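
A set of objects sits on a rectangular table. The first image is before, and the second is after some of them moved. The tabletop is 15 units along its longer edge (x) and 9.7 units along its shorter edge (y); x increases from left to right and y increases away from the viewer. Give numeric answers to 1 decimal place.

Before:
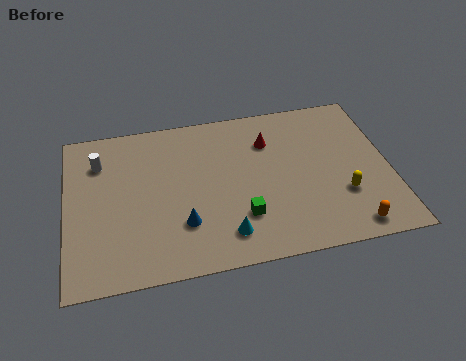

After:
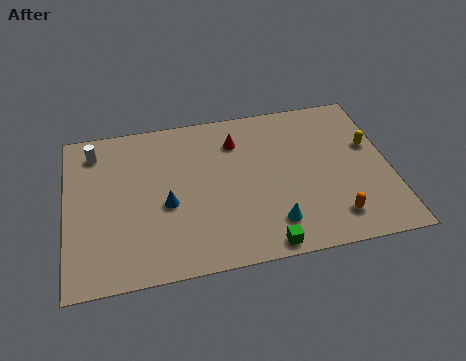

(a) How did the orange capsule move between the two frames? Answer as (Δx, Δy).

(-0.7, 0.7)

The orange capsule started near (12.9, 1.1) and ended near (12.2, 1.8).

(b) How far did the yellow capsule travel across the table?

3.2

The yellow capsule was near (12.7, 3.1) before and (14.2, 5.9) after, so it travelled √(1.5² + 2.8²) ≈ 3.2 units.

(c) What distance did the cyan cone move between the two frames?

2.2

The cyan cone was near (7.2, 1.8) before and (9.4, 2.0) after, so it travelled √(2.2² + 0.2²) ≈ 2.2 units.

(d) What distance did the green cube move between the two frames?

2.1

From (8.0, 2.7) to (8.9, 0.8), the green cube covered √(0.9² + 1.9²) ≈ 2.1 units.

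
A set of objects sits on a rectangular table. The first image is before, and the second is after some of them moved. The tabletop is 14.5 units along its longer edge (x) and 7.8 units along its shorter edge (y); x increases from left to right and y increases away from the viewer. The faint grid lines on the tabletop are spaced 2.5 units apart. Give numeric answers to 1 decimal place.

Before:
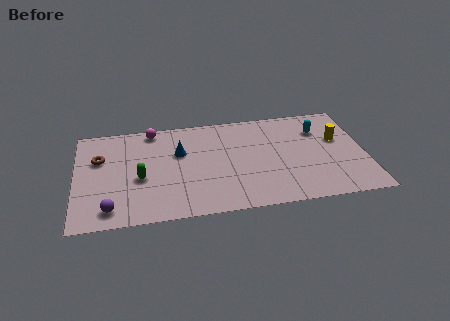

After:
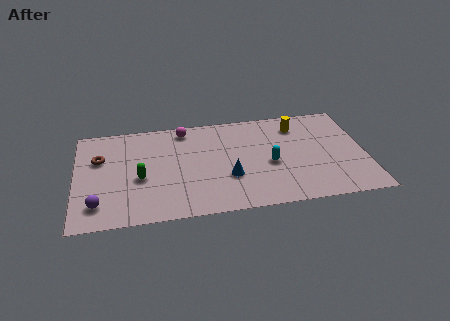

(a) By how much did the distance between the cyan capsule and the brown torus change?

-2.4

They were about 11.1 units apart before and 8.7 after — 2.4 units closer together.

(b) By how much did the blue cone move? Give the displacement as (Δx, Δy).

(2.4, -2.3)

From the two frames, the blue cone sits at roughly (5.2, 5.0) before and (7.6, 2.7) after.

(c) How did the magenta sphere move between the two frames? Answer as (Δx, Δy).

(1.6, -0.2)

From the two frames, the magenta sphere sits at roughly (3.9, 7.0) before and (5.5, 6.8) after.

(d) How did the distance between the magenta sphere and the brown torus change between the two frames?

+1.3

They were about 3.3 units apart before and 4.6 after — 1.3 units further apart.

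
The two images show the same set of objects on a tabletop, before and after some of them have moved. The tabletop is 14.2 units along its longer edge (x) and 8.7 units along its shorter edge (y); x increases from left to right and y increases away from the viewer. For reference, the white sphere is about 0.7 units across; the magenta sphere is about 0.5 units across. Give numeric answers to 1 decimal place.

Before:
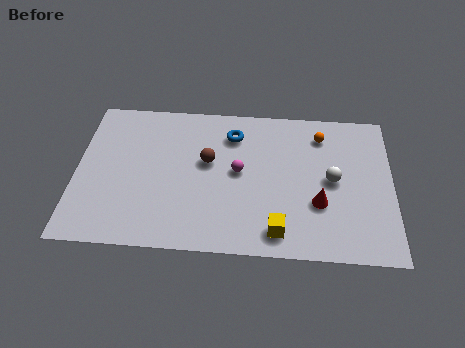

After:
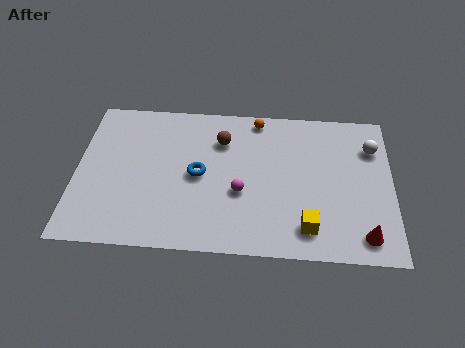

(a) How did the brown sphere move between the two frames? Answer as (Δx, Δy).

(0.6, 1.3)

The brown sphere started near (5.9, 5.1) and ended near (6.5, 6.4).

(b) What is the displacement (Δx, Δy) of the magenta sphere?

(0.1, -1.2)

The magenta sphere was at about (7.3, 4.6) and moved to about (7.4, 3.4).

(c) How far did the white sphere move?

2.7

The white sphere was near (11.5, 4.4) before and (13.3, 6.4) after, so it travelled √(1.8² + 2.0²) ≈ 2.7 units.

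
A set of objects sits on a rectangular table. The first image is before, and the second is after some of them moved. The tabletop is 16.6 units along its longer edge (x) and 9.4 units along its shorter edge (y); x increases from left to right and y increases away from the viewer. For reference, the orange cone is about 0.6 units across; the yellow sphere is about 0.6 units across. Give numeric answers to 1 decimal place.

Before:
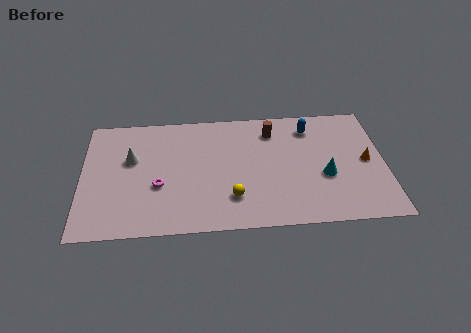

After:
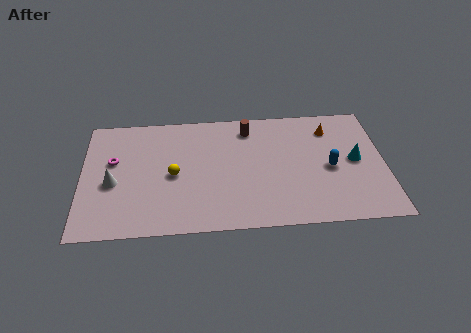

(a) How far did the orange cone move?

3.3

The orange cone moved from about (15.6, 4.7) to (13.7, 7.4), a distance of √(1.9² + 2.7²) ≈ 3.3.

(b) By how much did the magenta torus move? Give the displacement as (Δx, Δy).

(-2.5, 2.1)

From the two frames, the magenta torus sits at roughly (4.2, 3.6) before and (1.7, 5.7) after.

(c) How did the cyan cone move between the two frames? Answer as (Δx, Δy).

(1.7, 1.1)

The cyan cone started near (13.3, 3.7) and ended near (15.0, 4.8).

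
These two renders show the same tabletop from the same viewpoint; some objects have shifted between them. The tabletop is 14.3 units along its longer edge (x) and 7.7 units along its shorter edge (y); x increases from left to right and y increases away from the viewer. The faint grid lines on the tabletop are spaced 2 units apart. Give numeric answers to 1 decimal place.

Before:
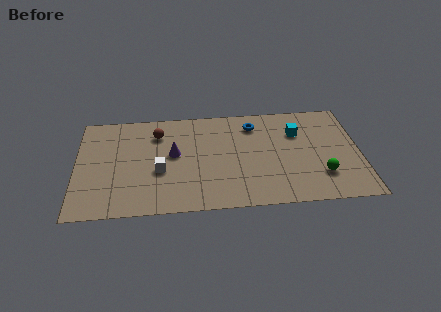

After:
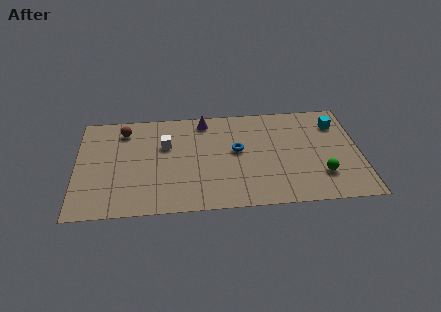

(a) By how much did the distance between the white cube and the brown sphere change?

-0.3

Before: roughly 2.8 units apart; after: 2.5. That's 0.3 units closer together.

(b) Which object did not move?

the green sphere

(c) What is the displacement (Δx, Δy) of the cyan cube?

(2.0, 0.5)

The cyan cube started near (11.2, 5.4) and ended near (13.2, 5.9).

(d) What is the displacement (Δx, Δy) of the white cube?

(0.3, 1.9)

The white cube was at about (4.2, 3.1) and moved to about (4.5, 5.0).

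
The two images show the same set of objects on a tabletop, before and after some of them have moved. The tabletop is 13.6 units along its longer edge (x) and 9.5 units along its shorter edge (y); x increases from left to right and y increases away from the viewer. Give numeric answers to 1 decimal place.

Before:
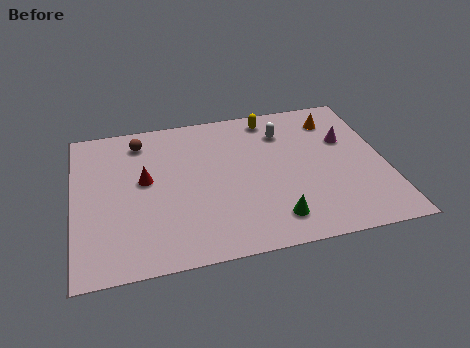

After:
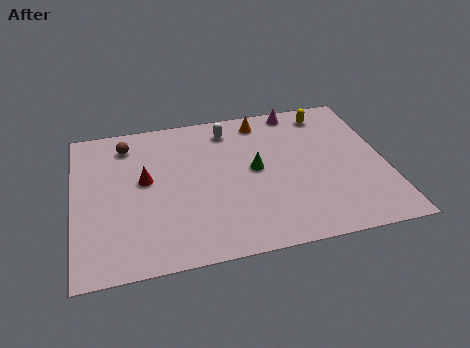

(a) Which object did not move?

the red cone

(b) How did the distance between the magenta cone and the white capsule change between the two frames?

+0.3

They were about 2.9 units apart before and 3.2 after — 0.3 units further apart.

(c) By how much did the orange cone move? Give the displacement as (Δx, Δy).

(-3.2, 0.6)

The orange cone started near (11.6, 7.6) and ended near (8.4, 8.2).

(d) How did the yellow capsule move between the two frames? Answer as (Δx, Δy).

(2.5, -0.2)

From the two frames, the yellow capsule sits at roughly (8.8, 8.3) before and (11.3, 8.1) after.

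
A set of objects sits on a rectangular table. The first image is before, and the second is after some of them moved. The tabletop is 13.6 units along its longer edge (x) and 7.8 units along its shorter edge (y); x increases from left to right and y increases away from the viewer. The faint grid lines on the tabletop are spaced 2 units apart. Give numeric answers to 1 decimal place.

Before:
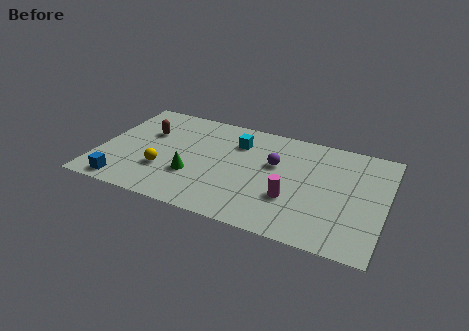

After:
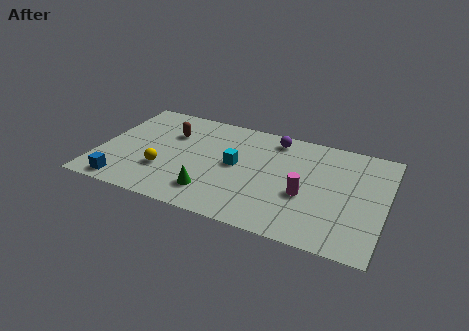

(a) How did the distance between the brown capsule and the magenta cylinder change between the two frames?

-0.5

Before: roughly 7.6 units apart; after: 7.1. That's 0.5 units closer together.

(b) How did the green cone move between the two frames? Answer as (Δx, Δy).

(1.0, -0.9)

The green cone was at about (4.6, 2.6) and moved to about (5.6, 1.7).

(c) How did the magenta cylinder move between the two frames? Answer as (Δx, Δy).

(0.6, 0.5)

The magenta cylinder started near (9.3, 2.6) and ended near (9.9, 3.1).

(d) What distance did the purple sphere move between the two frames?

1.9

From (8.3, 4.8) to (8.1, 6.7), the purple sphere covered √(0.2² + 1.9²) ≈ 1.9 units.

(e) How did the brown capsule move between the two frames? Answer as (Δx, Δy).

(1.1, 0.3)

From the two frames, the brown capsule sits at roughly (2.1, 5.1) before and (3.2, 5.4) after.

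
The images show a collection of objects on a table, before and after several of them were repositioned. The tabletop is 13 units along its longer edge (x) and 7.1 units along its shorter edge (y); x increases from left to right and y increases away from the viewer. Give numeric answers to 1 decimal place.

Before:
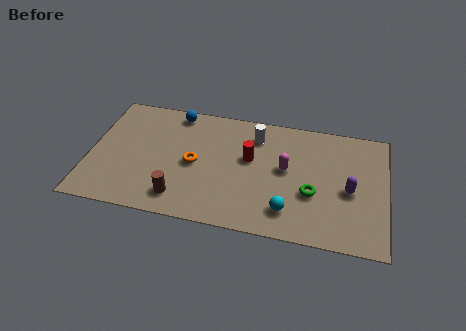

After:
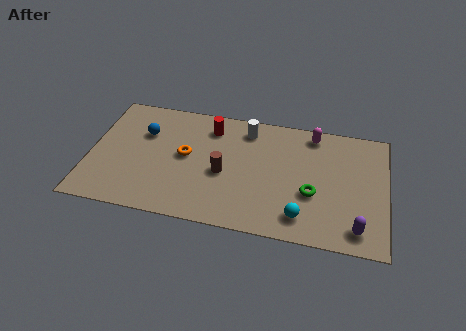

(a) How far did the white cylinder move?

0.5

The white cylinder moved from about (7.2, 5.6) to (6.8, 5.9), a distance of √(0.4² + 0.3²) ≈ 0.5.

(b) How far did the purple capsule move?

2.1

The purple capsule moved from about (11.4, 3.2) to (11.8, 1.1), a distance of √(0.4² + 2.1²) ≈ 2.1.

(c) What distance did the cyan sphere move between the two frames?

0.6

The cyan sphere was near (8.8, 1.5) before and (9.4, 1.3) after, so it travelled √(0.6² + 0.2²) ≈ 0.6 units.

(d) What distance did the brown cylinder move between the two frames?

2.5

The brown cylinder was near (4.1, 1.3) before and (5.9, 3.1) after, so it travelled √(1.8² + 1.8²) ≈ 2.5 units.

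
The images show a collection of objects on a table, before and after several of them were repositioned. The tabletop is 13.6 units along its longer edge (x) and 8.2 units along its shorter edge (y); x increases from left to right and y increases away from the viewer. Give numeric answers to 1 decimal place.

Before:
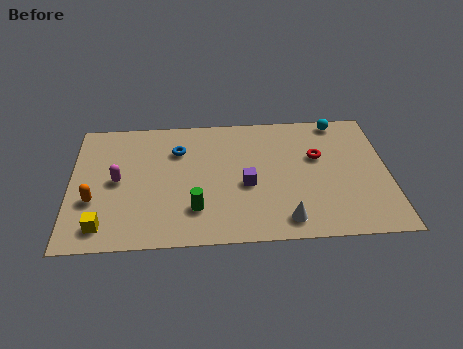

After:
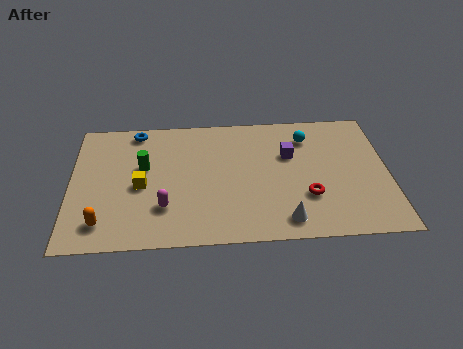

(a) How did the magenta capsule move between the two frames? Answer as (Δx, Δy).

(2.0, -1.8)

The magenta capsule started near (2.0, 4.1) and ended near (4.0, 2.3).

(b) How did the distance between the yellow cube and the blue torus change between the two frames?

-2.0

Before: roughly 5.6 units apart; after: 3.6. That's 2.0 units closer together.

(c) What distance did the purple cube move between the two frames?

2.6

The purple cube was near (7.5, 3.5) before and (9.4, 5.3) after, so it travelled √(1.9² + 1.8²) ≈ 2.6 units.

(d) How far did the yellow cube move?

2.9

From (1.4, 1.3) to (3.0, 3.7), the yellow cube covered √(1.6² + 2.4²) ≈ 2.9 units.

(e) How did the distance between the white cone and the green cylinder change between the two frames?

+3.1

Before: roughly 3.9 units apart; after: 7.0. That's 3.1 units further apart.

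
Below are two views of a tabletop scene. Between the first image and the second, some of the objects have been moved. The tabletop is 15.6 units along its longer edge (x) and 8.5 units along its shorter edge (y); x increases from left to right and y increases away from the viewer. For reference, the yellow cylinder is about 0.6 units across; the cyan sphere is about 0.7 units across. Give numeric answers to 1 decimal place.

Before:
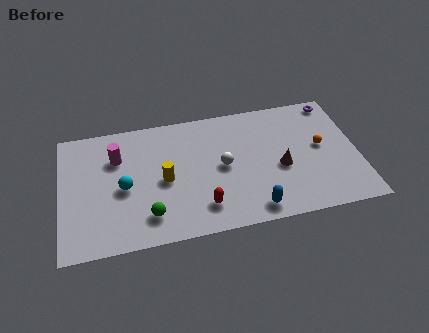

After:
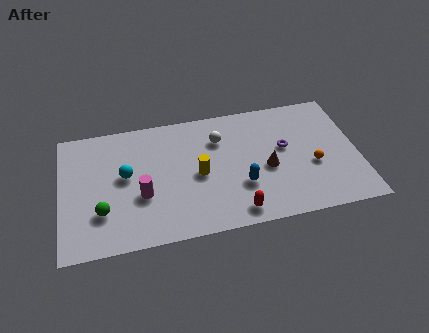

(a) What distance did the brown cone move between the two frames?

0.7

The brown cone was near (11.5, 3.6) before and (10.8, 3.7) after, so it travelled √(0.7² + 0.1²) ≈ 0.7 units.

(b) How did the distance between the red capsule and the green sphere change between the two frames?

+4.2

Before: roughly 2.8 units apart; after: 7.0. That's 4.2 units further apart.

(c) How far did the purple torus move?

3.9

The purple torus was near (14.6, 7.6) before and (11.8, 4.9) after, so it travelled √(2.8² + 2.7²) ≈ 3.9 units.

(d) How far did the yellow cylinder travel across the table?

1.8

The yellow cylinder moved from about (5.4, 4.0) to (7.2, 4.0), a distance of √(1.8² + 0.0²) ≈ 1.8.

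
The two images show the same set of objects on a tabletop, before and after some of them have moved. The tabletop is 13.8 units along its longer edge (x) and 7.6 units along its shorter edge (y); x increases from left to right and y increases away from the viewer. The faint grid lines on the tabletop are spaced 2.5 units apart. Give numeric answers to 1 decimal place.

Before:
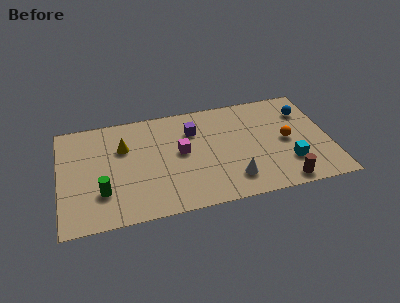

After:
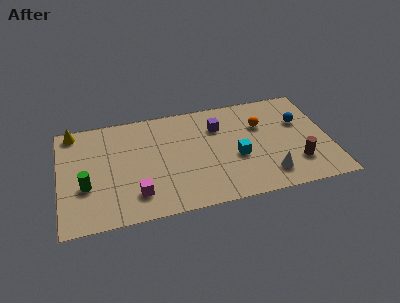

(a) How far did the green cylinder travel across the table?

1.0

From (2.1, 2.2) to (1.3, 2.8), the green cylinder covered √(0.8² + 0.6²) ≈ 1.0 units.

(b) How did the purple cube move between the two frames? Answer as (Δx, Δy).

(1.3, 0.0)

From the two frames, the purple cube sits at roughly (6.9, 5.5) before and (8.2, 5.5) after.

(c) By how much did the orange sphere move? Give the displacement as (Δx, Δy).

(-1.2, 1.4)

The orange sphere was at about (11.6, 3.7) and moved to about (10.4, 5.1).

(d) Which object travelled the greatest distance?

the magenta cube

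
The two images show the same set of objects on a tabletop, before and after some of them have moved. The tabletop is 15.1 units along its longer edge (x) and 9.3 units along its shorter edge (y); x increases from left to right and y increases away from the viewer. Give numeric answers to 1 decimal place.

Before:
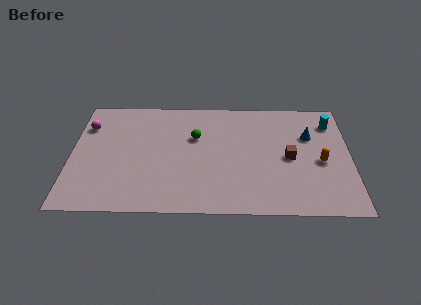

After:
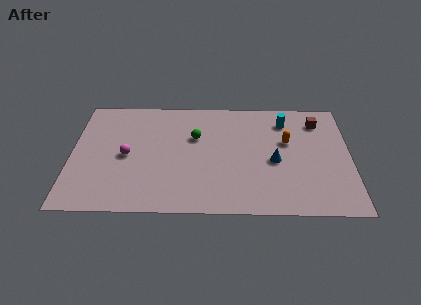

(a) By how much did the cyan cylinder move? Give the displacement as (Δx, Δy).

(-2.5, 0.1)

From the two frames, the cyan cylinder sits at roughly (14.1, 7.3) before and (11.6, 7.4) after.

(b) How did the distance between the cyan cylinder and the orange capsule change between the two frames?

-1.6

The distance was about 3.3 in the first image and 1.7 in the second, so they moved 1.6 units closer together.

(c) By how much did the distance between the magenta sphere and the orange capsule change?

-4.2

The distance was about 13.0 in the first image and 8.8 in the second, so they moved 4.2 units closer together.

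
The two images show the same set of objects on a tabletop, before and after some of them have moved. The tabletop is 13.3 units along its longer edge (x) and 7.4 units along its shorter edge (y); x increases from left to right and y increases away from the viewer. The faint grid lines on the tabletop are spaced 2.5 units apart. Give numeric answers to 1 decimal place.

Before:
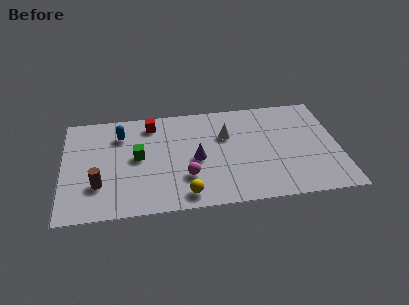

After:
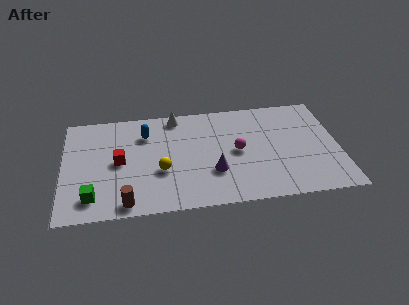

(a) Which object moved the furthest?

the green cube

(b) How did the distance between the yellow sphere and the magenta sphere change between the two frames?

+2.6

The distance was about 1.2 in the first image and 3.8 in the second, so they moved 2.6 units further apart.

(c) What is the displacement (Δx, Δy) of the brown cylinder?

(1.3, -1.4)

From the two frames, the brown cylinder sits at roughly (1.7, 2.2) before and (3.0, 0.8) after.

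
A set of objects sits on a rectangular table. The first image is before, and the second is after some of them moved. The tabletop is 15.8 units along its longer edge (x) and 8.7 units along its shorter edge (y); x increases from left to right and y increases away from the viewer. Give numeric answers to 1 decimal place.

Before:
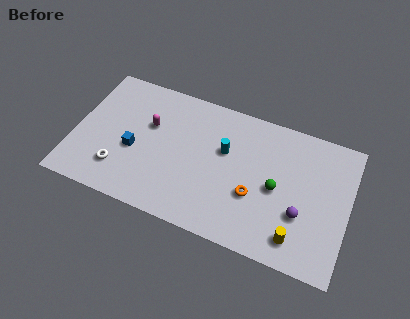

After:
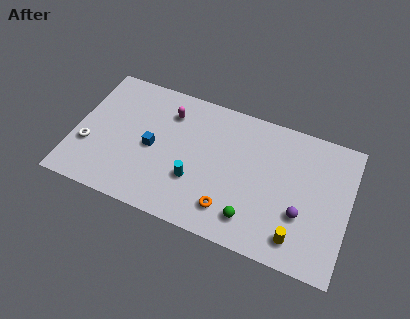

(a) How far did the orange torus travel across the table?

1.9

From (10.5, 3.2) to (9.2, 1.8), the orange torus covered √(1.3² + 1.4²) ≈ 1.9 units.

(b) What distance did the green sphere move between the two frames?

2.7

The green sphere moved from about (11.7, 4.1) to (10.5, 1.7), a distance of √(1.2² + 2.4²) ≈ 2.7.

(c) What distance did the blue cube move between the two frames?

1.1

The blue cube moved from about (3.5, 3.6) to (4.5, 4.1), a distance of √(1.0² + 0.5²) ≈ 1.1.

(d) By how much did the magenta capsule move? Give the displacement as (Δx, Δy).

(1.0, 1.2)

The magenta capsule started near (4.2, 5.5) and ended near (5.2, 6.7).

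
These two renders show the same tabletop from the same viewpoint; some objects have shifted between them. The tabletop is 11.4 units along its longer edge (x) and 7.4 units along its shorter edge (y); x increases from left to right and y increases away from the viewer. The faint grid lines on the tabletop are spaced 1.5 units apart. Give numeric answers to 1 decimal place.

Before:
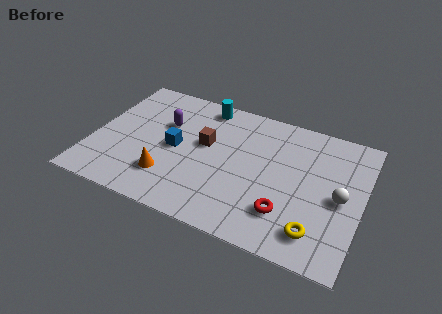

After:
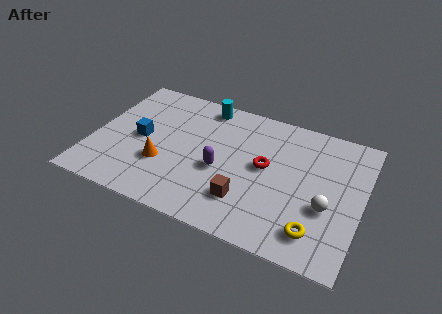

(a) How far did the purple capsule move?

3.1

From (2.9, 4.8) to (5.5, 3.1), the purple capsule covered √(2.6² + 1.7²) ≈ 3.1 units.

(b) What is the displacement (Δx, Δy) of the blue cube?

(-1.5, 0.0)

The blue cube started near (3.5, 3.6) and ended near (2.0, 3.6).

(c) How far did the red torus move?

2.4

The red torus was near (8.4, 1.9) before and (7.3, 4.0) after, so it travelled √(1.1² + 2.1²) ≈ 2.4 units.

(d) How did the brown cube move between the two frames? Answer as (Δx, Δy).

(2.0, -2.4)

The brown cube was at about (4.7, 4.3) and moved to about (6.7, 1.9).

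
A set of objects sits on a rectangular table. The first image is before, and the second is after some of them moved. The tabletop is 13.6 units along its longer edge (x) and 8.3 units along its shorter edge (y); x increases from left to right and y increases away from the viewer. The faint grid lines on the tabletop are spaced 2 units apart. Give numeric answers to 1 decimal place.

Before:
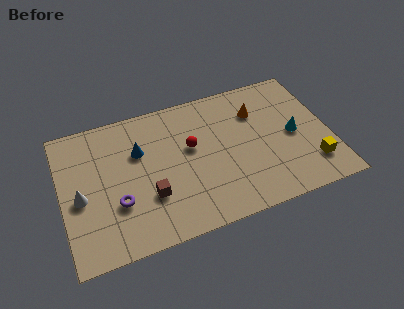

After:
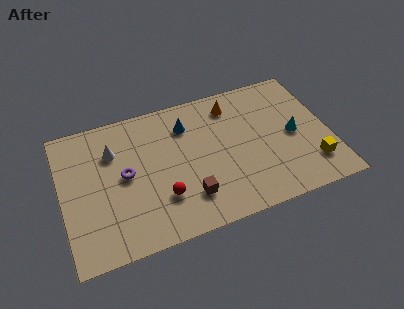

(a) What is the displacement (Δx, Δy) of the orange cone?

(-1.2, 0.8)

The orange cone was at about (10.1, 6.0) and moved to about (8.9, 6.8).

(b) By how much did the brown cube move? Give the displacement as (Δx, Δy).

(1.9, -0.7)

The brown cube started near (4.3, 2.7) and ended near (6.2, 2.0).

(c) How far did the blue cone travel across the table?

2.6

The blue cone moved from about (4.0, 5.5) to (6.5, 6.3), a distance of √(2.5² + 0.8²) ≈ 2.6.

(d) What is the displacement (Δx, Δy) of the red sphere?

(-1.7, -2.5)

From the two frames, the red sphere sits at roughly (6.6, 4.9) before and (4.9, 2.4) after.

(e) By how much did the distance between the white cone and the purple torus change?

-0.3

They were about 2.0 units apart before and 1.7 after — 0.3 units closer together.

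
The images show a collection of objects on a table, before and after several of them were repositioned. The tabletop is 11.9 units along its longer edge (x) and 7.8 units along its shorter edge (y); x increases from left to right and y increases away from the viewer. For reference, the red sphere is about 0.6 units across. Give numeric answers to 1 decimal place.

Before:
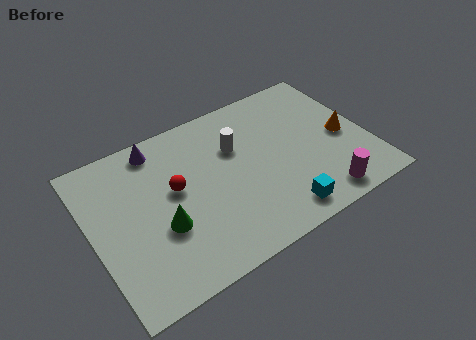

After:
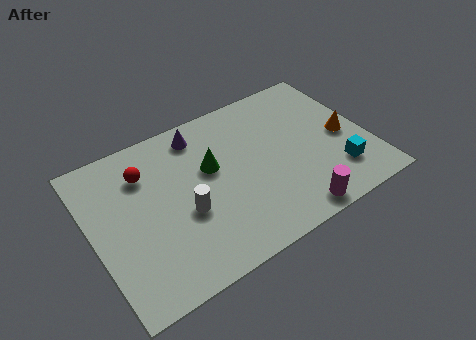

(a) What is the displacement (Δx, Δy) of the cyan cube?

(2.7, 0.8)

The cyan cube was at about (7.6, 1.1) and moved to about (10.3, 1.9).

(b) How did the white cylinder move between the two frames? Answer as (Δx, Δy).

(-2.6, -2.1)

The white cylinder started near (6.4, 5.2) and ended near (3.8, 3.1).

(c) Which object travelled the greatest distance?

the white cylinder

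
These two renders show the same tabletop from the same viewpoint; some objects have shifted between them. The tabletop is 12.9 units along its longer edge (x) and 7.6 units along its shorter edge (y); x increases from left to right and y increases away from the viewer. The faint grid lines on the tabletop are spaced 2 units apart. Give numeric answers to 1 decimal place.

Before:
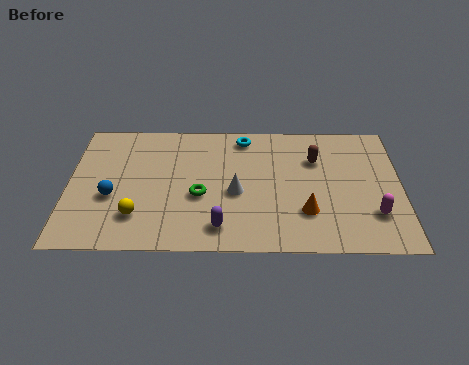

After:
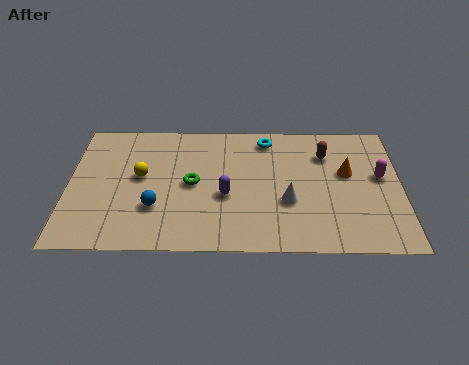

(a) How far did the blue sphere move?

1.8

The blue sphere was near (1.7, 3.0) before and (3.4, 2.4) after, so it travelled √(1.7² + 0.6²) ≈ 1.8 units.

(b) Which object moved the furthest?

the orange cone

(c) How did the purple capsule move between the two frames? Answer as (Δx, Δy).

(0.2, 1.8)

From the two frames, the purple capsule sits at roughly (5.9, 1.3) before and (6.1, 3.1) after.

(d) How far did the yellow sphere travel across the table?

2.3

The yellow sphere was near (2.7, 1.9) before and (2.8, 4.2) after, so it travelled √(0.1² + 2.3²) ≈ 2.3 units.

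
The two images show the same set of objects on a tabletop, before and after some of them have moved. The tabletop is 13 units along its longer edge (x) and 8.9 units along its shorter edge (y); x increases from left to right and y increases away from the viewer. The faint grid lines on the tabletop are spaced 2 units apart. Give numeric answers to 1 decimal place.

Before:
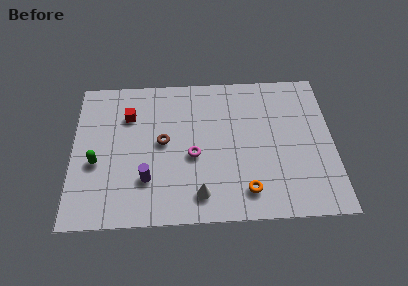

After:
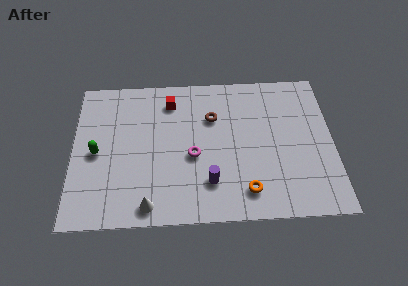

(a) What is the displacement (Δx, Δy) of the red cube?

(2.1, 0.8)

The red cube was at about (2.8, 6.4) and moved to about (4.9, 7.2).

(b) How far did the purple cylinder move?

3.1

From (3.7, 2.5) to (6.8, 2.2), the purple cylinder covered √(3.1² + 0.3²) ≈ 3.1 units.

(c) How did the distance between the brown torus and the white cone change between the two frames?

+2.3

Before: roughly 3.7 units apart; after: 6.0. That's 2.3 units further apart.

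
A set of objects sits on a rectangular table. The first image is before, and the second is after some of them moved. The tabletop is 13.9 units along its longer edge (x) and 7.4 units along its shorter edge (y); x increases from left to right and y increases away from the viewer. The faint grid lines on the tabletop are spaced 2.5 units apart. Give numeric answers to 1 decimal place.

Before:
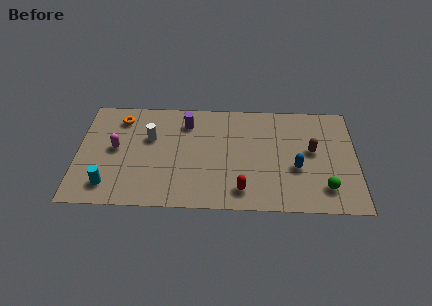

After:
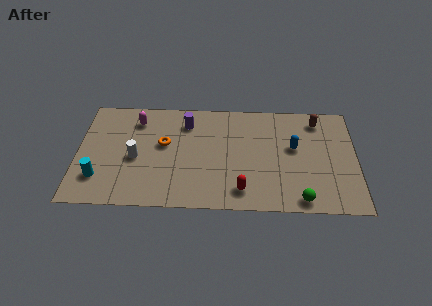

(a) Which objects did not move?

the purple cylinder and the red capsule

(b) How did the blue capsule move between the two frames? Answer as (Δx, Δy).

(-0.1, 1.4)

The blue capsule was at about (10.9, 2.9) and moved to about (10.8, 4.3).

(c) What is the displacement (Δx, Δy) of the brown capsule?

(0.3, 2.1)

The brown capsule started near (11.7, 4.1) and ended near (12.0, 6.2).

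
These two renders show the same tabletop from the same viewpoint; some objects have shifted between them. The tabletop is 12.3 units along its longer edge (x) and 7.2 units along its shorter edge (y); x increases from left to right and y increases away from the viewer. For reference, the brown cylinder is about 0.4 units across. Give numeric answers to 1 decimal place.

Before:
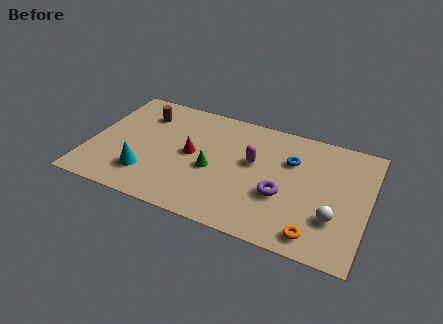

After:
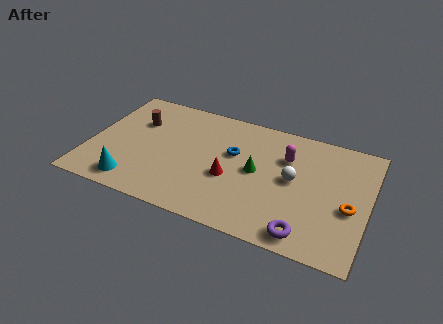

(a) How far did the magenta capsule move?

1.6

The magenta capsule was near (7.2, 4.2) before and (8.6, 5.0) after, so it travelled √(1.4² + 0.8²) ≈ 1.6 units.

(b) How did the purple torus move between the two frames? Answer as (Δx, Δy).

(1.2, -1.8)

The purple torus started near (8.6, 2.7) and ended near (9.8, 0.9).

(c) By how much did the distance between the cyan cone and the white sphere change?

-0.9

The distance was about 8.2 in the first image and 7.3 in the second, so they moved 0.9 units closer together.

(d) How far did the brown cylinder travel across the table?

0.6

From (2.1, 5.5) to (1.9, 4.9), the brown cylinder covered √(0.2² + 0.6²) ≈ 0.6 units.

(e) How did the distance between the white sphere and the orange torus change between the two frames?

+1.2

They were about 1.4 units apart before and 2.6 after — 1.2 units further apart.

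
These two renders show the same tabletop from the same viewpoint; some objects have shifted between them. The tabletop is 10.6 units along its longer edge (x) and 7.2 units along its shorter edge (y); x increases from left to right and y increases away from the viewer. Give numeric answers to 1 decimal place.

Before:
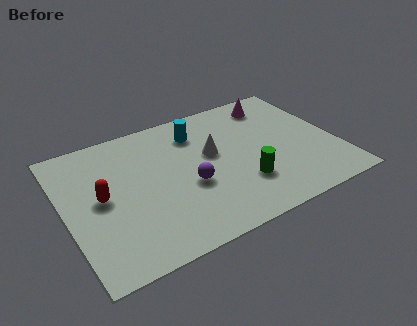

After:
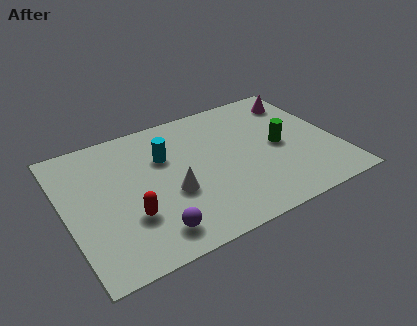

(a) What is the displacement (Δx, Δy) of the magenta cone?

(1.0, -0.2)

From the two frames, the magenta cone sits at roughly (8.6, 6.0) before and (9.6, 5.8) after.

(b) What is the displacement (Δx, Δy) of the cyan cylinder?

(-1.4, -0.8)

From the two frames, the cyan cylinder sits at roughly (5.4, 5.6) before and (4.0, 4.8) after.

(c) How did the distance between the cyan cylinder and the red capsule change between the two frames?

-1.4

They were about 4.4 units apart before and 3.0 after — 1.4 units closer together.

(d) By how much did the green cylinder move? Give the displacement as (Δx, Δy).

(1.7, 1.4)

The green cylinder started near (6.7, 2.1) and ended near (8.4, 3.5).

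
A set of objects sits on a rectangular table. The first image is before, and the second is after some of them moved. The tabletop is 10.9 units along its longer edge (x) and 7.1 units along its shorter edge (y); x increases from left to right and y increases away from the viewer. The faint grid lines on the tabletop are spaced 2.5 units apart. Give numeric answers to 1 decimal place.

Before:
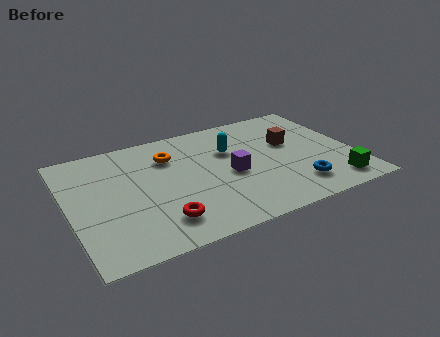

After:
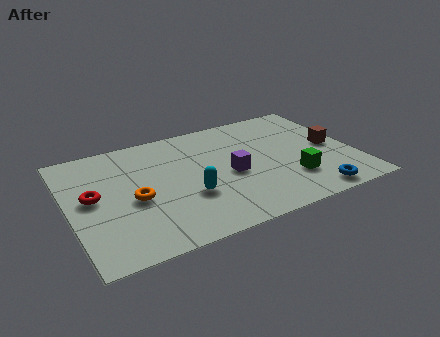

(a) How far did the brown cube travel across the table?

1.7

The brown cube was near (8.6, 4.3) before and (10.1, 3.5) after, so it travelled √(1.5² + 0.8²) ≈ 1.7 units.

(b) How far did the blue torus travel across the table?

0.9

From (8.4, 1.5) to (8.9, 0.8), the blue torus covered √(0.5² + 0.7²) ≈ 0.9 units.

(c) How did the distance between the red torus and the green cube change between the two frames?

+1.0

They were about 6.6 units apart before and 7.6 after — 1.0 units further apart.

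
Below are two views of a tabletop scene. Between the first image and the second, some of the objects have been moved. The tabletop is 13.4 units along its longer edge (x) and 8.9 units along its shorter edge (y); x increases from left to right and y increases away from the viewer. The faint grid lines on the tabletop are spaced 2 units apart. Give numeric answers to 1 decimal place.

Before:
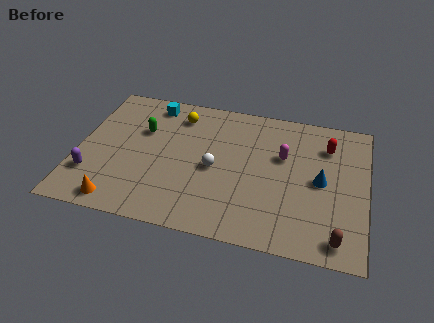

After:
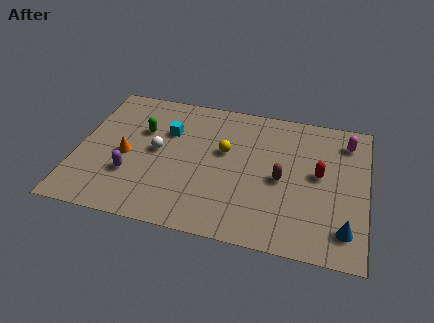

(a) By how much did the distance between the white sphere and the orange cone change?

-3.7

The distance was about 5.2 in the first image and 1.5 in the second, so they moved 3.7 units closer together.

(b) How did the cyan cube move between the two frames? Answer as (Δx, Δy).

(0.9, -1.7)

The cyan cube was at about (3.2, 7.7) and moved to about (4.1, 6.0).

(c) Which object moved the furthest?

the brown capsule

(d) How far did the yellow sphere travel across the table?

3.0

From (4.5, 7.2) to (6.8, 5.3), the yellow sphere covered √(2.3² + 1.9²) ≈ 3.0 units.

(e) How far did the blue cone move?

3.0

The blue cone was near (11.3, 4.4) before and (12.5, 1.7) after, so it travelled √(1.2² + 2.7²) ≈ 3.0 units.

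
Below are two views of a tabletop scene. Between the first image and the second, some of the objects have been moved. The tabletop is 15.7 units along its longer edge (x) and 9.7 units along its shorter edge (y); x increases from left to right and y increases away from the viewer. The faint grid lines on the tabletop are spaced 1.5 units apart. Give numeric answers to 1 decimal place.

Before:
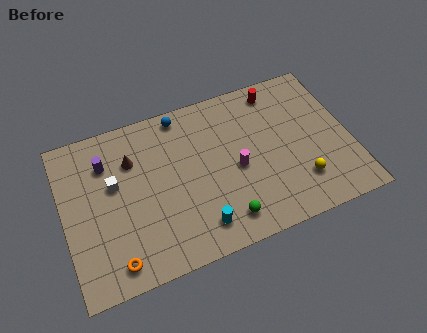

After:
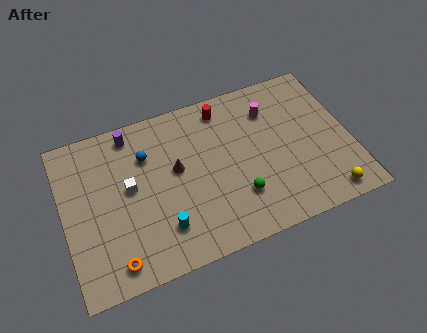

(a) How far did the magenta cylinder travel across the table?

3.6

The magenta cylinder moved from about (9.4, 4.4) to (11.6, 7.3), a distance of √(2.2² + 2.9²) ≈ 3.6.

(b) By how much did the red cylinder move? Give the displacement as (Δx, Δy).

(-3.0, -0.1)

The red cylinder was at about (12.1, 8.4) and moved to about (9.1, 8.3).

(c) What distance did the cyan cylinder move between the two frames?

2.0

The cyan cylinder was near (7.0, 1.7) before and (5.1, 2.3) after, so it travelled √(1.9² + 0.6²) ≈ 2.0 units.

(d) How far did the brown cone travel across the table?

2.7

From (3.9, 6.9) to (6.2, 5.5), the brown cone covered √(2.3² + 1.4²) ≈ 2.7 units.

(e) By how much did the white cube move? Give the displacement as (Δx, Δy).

(0.8, -0.5)

The white cube was at about (2.8, 5.8) and moved to about (3.6, 5.3).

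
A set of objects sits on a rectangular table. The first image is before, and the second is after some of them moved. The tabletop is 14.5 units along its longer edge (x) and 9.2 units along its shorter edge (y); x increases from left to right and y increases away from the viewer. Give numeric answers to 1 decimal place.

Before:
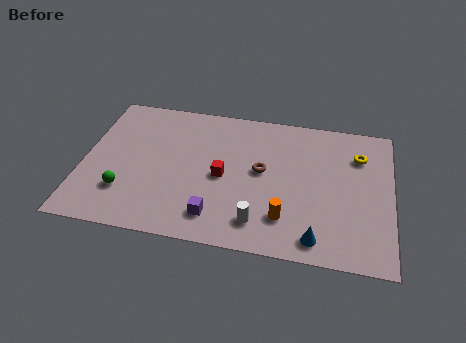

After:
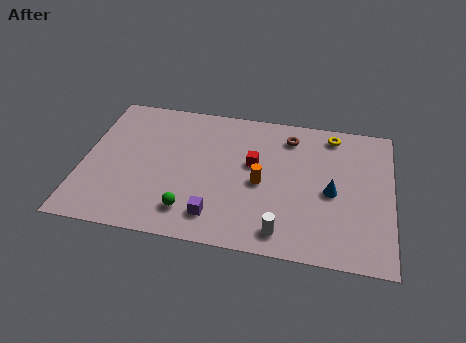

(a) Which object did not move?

the purple cube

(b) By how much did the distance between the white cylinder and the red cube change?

+1.2

The distance was about 3.2 in the first image and 4.4 in the second, so they moved 1.2 units further apart.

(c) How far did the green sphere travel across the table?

3.2

The green sphere moved from about (2.1, 2.5) to (5.2, 1.8), a distance of √(3.1² + 0.7²) ≈ 3.2.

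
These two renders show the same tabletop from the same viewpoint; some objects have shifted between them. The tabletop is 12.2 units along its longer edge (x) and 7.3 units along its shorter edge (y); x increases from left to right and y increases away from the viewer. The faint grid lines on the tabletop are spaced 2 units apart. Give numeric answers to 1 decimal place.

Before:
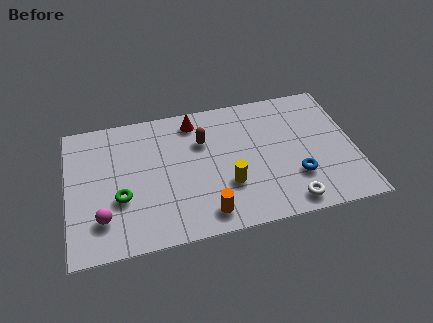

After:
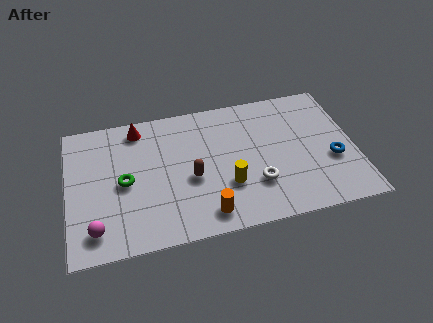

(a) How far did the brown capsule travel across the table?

2.0

The brown capsule moved from about (5.8, 5.0) to (5.2, 3.1), a distance of √(0.6² + 1.9²) ≈ 2.0.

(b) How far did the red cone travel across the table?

2.4

From (5.5, 6.2) to (3.1, 6.3), the red cone covered √(2.4² + 0.1²) ≈ 2.4 units.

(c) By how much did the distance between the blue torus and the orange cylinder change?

+1.7

Before: roughly 4.1 units apart; after: 5.8. That's 1.7 units further apart.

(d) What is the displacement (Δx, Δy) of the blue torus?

(1.6, 0.6)

From the two frames, the blue torus sits at roughly (9.6, 2.2) before and (11.2, 2.8) after.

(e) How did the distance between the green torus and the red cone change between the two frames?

-1.9

Before: roughly 4.8 units apart; after: 2.9. That's 1.9 units closer together.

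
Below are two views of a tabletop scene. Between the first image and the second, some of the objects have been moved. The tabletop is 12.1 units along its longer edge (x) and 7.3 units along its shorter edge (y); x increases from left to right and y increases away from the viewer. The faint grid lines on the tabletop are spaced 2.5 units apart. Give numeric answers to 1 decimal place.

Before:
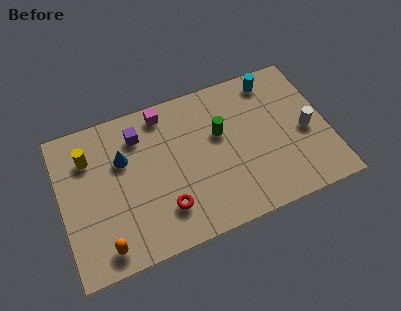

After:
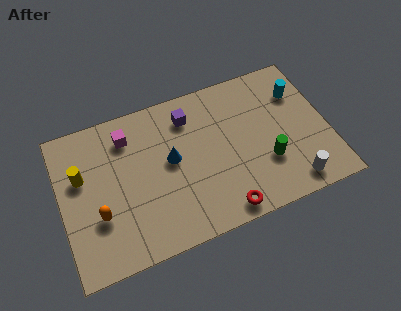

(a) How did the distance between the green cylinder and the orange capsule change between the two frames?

+1.0

Before: roughly 6.6 units apart; after: 7.6. That's 1.0 units further apart.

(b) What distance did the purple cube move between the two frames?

2.3

From (3.7, 5.7) to (6.0, 5.8), the purple cube covered √(2.3² + 0.1²) ≈ 2.3 units.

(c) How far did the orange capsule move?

1.5

The orange capsule moved from about (1.7, 1.0) to (1.6, 2.5), a distance of √(0.1² + 1.5²) ≈ 1.5.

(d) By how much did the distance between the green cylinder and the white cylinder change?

-2.3

The distance was about 4.0 in the first image and 1.7 in the second, so they moved 2.3 units closer together.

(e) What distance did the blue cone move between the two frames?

2.2

The blue cone was near (2.9, 4.8) before and (5.0, 4.0) after, so it travelled √(2.1² + 0.8²) ≈ 2.2 units.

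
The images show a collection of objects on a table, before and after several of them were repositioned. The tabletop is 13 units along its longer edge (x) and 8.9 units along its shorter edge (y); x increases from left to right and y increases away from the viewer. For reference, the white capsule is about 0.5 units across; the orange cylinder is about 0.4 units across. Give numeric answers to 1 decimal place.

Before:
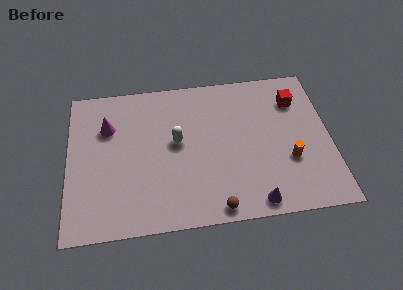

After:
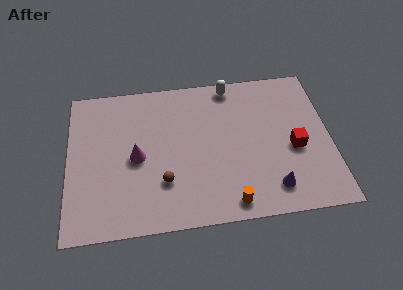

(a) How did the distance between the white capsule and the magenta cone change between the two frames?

+2.5

Before: roughly 3.6 units apart; after: 6.1. That's 2.5 units further apart.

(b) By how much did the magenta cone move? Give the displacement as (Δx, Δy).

(1.4, -2.0)

The magenta cone was at about (2.0, 6.2) and moved to about (3.4, 4.2).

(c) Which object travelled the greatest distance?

the white capsule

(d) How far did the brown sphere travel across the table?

3.1

The brown sphere was near (7.2, 0.8) before and (4.7, 2.6) after, so it travelled √(2.5² + 1.8²) ≈ 3.1 units.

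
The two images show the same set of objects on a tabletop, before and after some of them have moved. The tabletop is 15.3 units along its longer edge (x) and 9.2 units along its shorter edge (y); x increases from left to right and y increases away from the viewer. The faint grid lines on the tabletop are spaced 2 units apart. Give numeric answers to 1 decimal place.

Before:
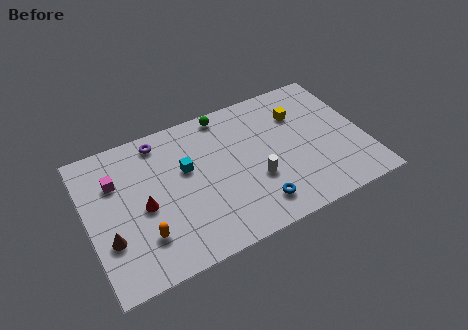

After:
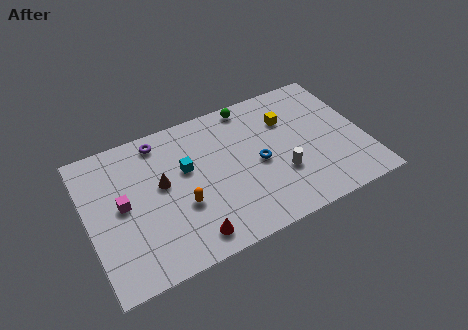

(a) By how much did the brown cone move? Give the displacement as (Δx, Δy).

(3.1, 2.2)

The brown cone started near (1.0, 3.0) and ended near (4.1, 5.2).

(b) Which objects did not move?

the purple torus and the cyan cube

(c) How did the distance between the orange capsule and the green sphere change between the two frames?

-1.3

Before: roughly 7.9 units apart; after: 6.6. That's 1.3 units closer together.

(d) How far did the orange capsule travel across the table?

2.4

From (2.8, 2.4) to (5.0, 3.4), the orange capsule covered √(2.2² + 1.0²) ≈ 2.4 units.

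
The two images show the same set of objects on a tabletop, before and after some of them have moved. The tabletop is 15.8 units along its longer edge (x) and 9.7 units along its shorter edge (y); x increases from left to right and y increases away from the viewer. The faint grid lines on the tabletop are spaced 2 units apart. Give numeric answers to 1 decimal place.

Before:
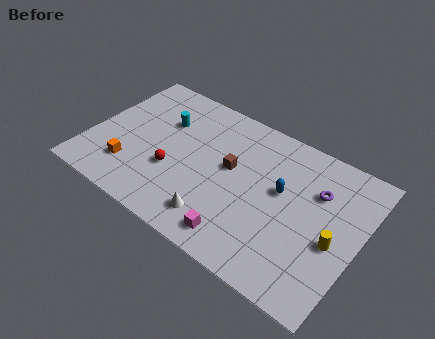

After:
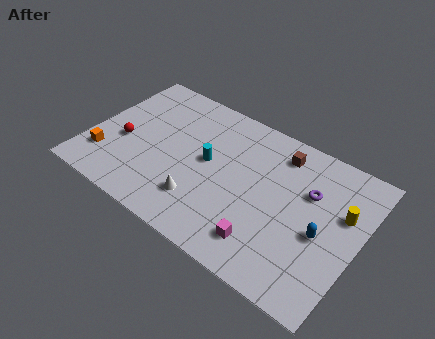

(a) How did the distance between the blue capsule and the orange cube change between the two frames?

+3.6

They were about 9.1 units apart before and 12.7 after — 3.6 units further apart.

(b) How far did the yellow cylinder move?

2.0

The yellow cylinder was near (14.5, 4.1) before and (14.7, 6.1) after, so it travelled √(0.2² + 2.0²) ≈ 2.0 units.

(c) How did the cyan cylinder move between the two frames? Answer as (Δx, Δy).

(3.0, -1.4)

The cyan cylinder was at about (3.9, 6.6) and moved to about (6.9, 5.2).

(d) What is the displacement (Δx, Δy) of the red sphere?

(-3.1, 0.5)

The red sphere started near (5.1, 3.5) and ended near (2.0, 4.0).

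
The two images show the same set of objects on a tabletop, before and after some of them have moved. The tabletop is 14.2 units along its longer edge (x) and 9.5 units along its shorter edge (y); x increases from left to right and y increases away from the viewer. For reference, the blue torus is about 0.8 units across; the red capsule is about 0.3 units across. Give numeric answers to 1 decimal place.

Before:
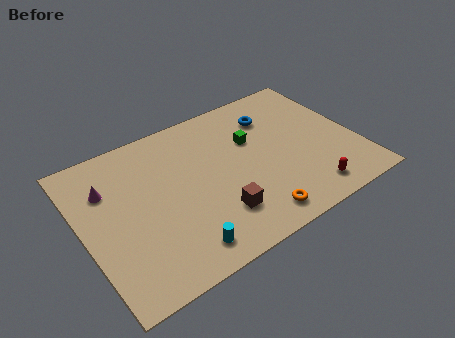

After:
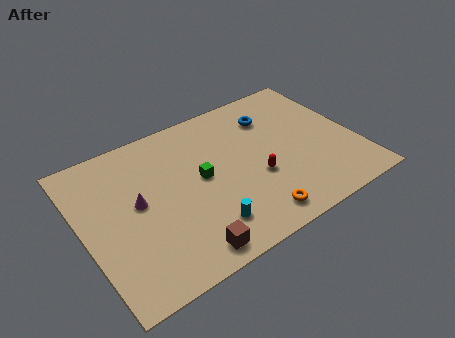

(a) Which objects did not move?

the orange torus and the blue torus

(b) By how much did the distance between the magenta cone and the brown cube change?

-2.2

They were about 6.6 units apart before and 4.4 after — 2.2 units closer together.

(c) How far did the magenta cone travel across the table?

2.1

The magenta cone was near (1.5, 6.7) before and (2.8, 5.1) after, so it travelled √(1.3² + 1.6²) ≈ 2.1 units.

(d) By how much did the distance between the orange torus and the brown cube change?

+1.6

The distance was about 2.0 in the first image and 3.6 in the second, so they moved 1.6 units further apart.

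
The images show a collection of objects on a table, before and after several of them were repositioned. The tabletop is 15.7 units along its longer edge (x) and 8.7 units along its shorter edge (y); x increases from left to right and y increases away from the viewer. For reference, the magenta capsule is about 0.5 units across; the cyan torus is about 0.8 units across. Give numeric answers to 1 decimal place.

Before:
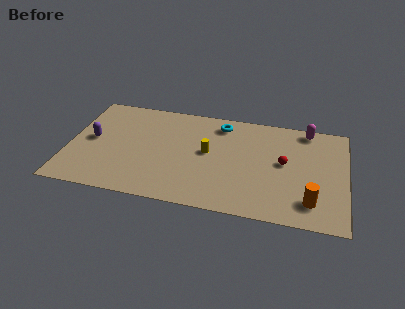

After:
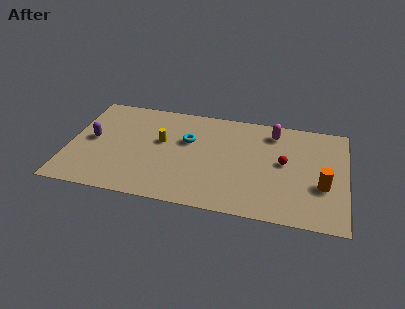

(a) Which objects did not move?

the red sphere and the purple capsule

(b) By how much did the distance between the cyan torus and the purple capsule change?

-2.2

They were about 7.7 units apart before and 5.5 after — 2.2 units closer together.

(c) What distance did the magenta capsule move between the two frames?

2.0

From (13.4, 7.8) to (11.5, 7.2), the magenta capsule covered √(1.9² + 0.6²) ≈ 2.0 units.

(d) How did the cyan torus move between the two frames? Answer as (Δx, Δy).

(-1.8, -1.8)

From the two frames, the cyan torus sits at roughly (8.5, 7.3) before and (6.7, 5.5) after.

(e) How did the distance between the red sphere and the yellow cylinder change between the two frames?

+2.7

Before: roughly 4.3 units apart; after: 7.0. That's 2.7 units further apart.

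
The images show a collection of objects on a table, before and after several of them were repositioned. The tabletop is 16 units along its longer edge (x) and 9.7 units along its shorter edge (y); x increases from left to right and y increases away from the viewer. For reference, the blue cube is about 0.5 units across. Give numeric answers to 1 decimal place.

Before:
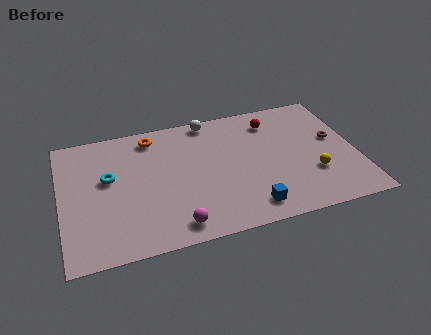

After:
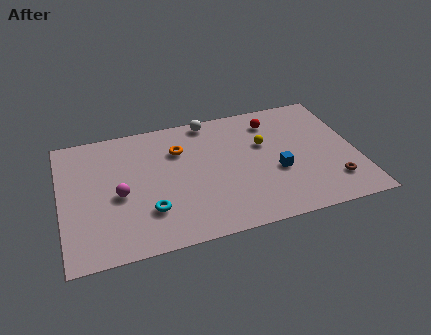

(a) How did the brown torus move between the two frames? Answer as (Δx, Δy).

(-0.4, -3.3)

From the two frames, the brown torus sits at roughly (14.9, 5.5) before and (14.5, 2.2) after.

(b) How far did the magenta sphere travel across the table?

4.1

The magenta sphere was near (5.9, 1.3) before and (3.1, 4.3) after, so it travelled √(2.8² + 3.0²) ≈ 4.1 units.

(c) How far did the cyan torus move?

3.6

From (2.6, 5.7) to (4.6, 2.7), the cyan torus covered √(2.0² + 3.0²) ≈ 3.6 units.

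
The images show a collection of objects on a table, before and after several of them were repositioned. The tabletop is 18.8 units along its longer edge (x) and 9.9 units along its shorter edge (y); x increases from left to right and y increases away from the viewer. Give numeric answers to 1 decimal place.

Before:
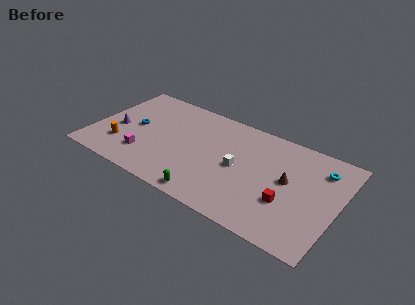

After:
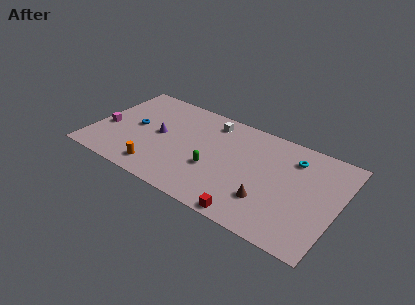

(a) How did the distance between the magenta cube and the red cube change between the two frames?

+1.3

The distance was about 10.9 in the first image and 12.2 in the second, so they moved 1.3 units further apart.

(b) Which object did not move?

the blue torus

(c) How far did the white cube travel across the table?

4.4

The white cube moved from about (11.3, 4.8) to (8.6, 8.3), a distance of √(2.7² + 3.5²) ≈ 4.4.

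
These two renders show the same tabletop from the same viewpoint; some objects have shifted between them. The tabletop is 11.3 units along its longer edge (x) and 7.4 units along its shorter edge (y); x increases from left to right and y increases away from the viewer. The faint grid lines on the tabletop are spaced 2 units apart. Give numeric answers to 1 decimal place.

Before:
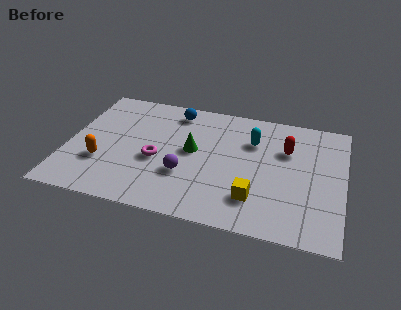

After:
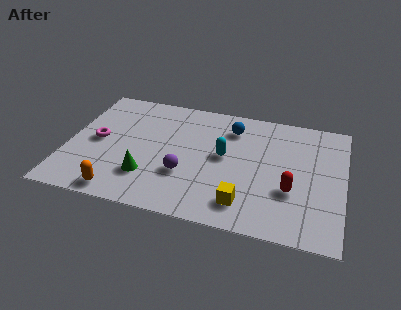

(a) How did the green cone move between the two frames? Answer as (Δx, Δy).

(-1.7, -2.0)

From the two frames, the green cone sits at roughly (5.1, 4.0) before and (3.4, 2.0) after.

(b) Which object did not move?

the purple sphere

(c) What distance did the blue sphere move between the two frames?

2.5

The blue sphere moved from about (4.2, 6.3) to (6.6, 5.8), a distance of √(2.4² + 0.5²) ≈ 2.5.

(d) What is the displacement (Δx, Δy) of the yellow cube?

(-0.4, -0.4)

From the two frames, the yellow cube sits at roughly (7.8, 1.8) before and (7.4, 1.4) after.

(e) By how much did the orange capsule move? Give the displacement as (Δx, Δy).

(0.9, -1.6)

The orange capsule was at about (1.5, 2.4) and moved to about (2.4, 0.8).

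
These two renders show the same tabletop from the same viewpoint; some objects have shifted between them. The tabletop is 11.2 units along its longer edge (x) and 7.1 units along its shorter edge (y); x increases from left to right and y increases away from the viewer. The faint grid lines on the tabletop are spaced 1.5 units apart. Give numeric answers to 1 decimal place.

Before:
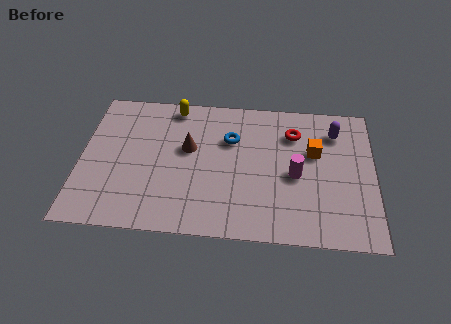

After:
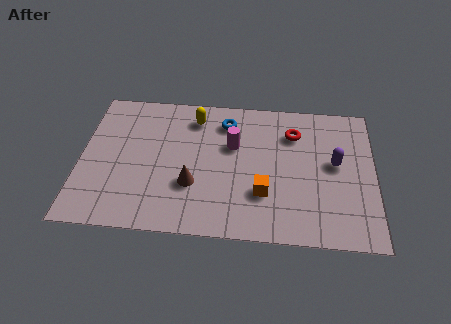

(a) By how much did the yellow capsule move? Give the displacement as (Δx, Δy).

(0.8, -0.5)

The yellow capsule started near (3.5, 6.3) and ended near (4.3, 5.8).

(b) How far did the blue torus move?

0.9

From (5.7, 4.8) to (5.5, 5.7), the blue torus covered √(0.2² + 0.9²) ≈ 0.9 units.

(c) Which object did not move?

the red torus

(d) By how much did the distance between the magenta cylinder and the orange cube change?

+1.2

Before: roughly 1.4 units apart; after: 2.6. That's 1.2 units further apart.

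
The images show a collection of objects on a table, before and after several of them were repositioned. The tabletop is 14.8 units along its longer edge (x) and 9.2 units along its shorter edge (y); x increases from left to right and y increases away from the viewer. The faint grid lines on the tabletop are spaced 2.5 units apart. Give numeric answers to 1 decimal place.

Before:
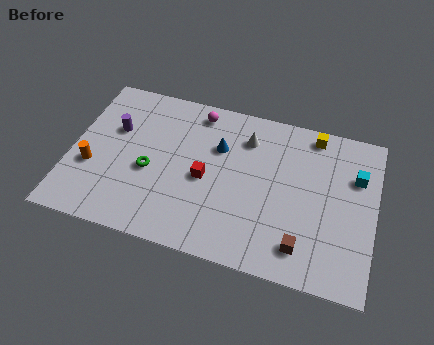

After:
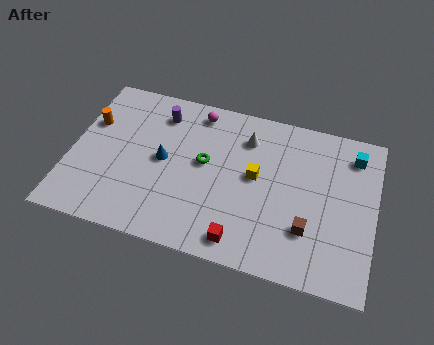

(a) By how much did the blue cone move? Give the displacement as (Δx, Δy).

(-2.6, -1.5)

From the two frames, the blue cone sits at roughly (7.1, 6.2) before and (4.5, 4.7) after.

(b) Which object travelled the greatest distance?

the yellow cube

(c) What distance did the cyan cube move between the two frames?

1.2

From (13.8, 6.3) to (13.6, 7.5), the cyan cube covered √(0.2² + 1.2²) ≈ 1.2 units.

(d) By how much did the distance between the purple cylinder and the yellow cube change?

-4.4

Before: roughly 9.9 units apart; after: 5.5. That's 4.4 units closer together.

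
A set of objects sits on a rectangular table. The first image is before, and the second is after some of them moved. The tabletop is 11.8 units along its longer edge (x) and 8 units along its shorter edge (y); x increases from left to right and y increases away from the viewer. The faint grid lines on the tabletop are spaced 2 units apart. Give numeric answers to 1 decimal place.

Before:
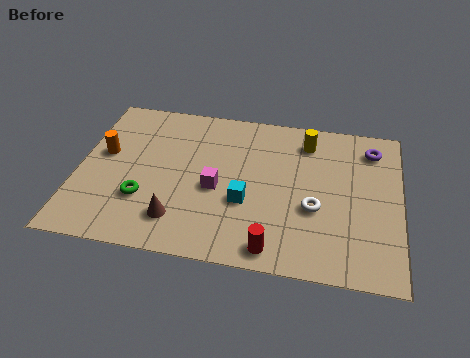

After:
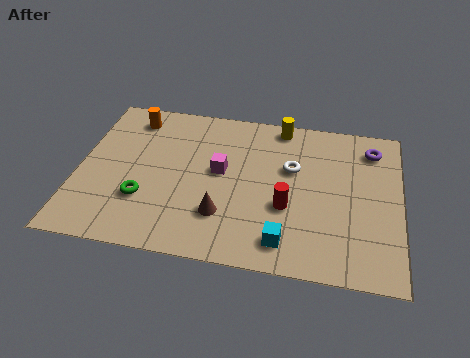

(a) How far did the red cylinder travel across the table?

2.1

From (7.3, 0.9) to (7.7, 3.0), the red cylinder covered √(0.4² + 2.1²) ≈ 2.1 units.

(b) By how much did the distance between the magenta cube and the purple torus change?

-0.5

Before: roughly 6.4 units apart; after: 5.9. That's 0.5 units closer together.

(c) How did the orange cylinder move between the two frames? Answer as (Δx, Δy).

(0.9, 2.1)

From the two frames, the orange cylinder sits at roughly (0.9, 4.6) before and (1.8, 6.7) after.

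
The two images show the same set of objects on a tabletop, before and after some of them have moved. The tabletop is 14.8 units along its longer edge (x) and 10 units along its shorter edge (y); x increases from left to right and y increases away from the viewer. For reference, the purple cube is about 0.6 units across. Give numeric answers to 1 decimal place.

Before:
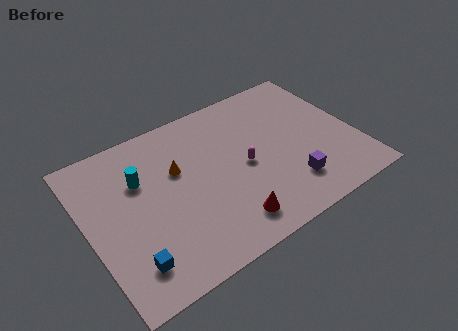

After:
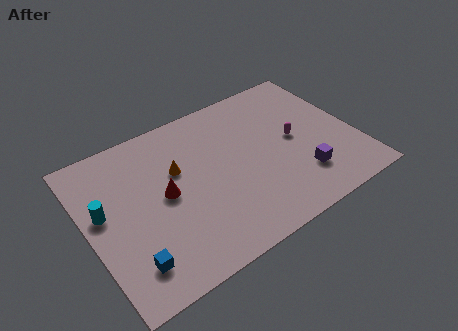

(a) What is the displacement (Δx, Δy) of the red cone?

(-2.9, 3.4)

From the two frames, the red cone sits at roughly (7.1, 1.7) before and (4.2, 5.1) after.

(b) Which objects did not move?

the orange cone and the blue cube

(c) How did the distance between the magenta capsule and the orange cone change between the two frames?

+2.7

The distance was about 3.8 in the first image and 6.5 in the second, so they moved 2.7 units further apart.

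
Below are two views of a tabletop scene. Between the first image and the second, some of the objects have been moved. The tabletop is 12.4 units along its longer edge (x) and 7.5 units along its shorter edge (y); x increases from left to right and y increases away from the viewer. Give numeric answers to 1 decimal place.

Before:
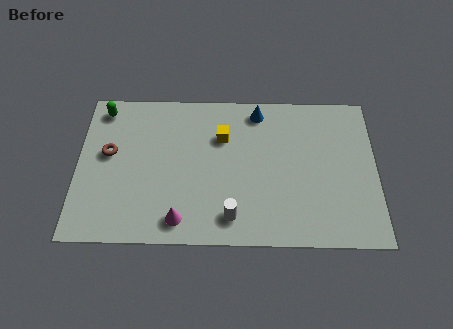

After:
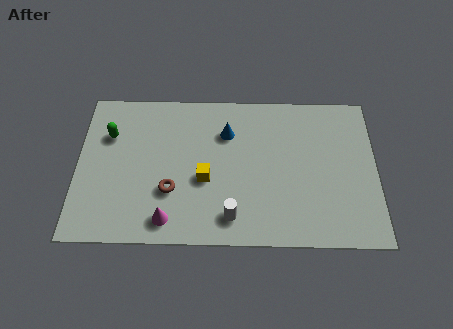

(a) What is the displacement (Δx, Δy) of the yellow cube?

(-0.7, -2.1)

The yellow cube was at about (6.0, 5.2) and moved to about (5.3, 3.1).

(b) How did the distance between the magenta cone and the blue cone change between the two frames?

-1.4

They were about 6.3 units apart before and 4.9 after — 1.4 units closer together.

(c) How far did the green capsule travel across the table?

1.3

From (1.0, 6.5) to (1.3, 5.2), the green capsule covered √(0.3² + 1.3²) ≈ 1.3 units.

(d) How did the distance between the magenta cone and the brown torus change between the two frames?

-3.0

The distance was about 4.4 in the first image and 1.4 in the second, so they moved 3.0 units closer together.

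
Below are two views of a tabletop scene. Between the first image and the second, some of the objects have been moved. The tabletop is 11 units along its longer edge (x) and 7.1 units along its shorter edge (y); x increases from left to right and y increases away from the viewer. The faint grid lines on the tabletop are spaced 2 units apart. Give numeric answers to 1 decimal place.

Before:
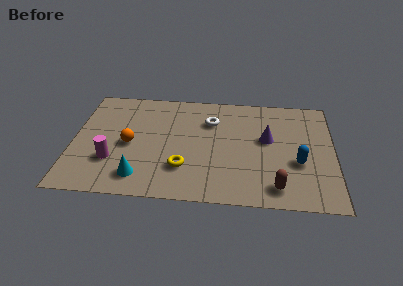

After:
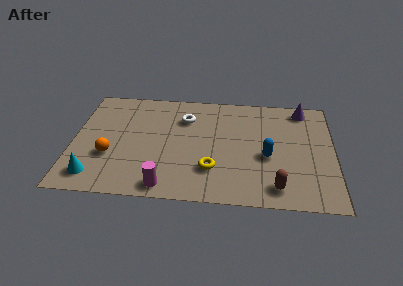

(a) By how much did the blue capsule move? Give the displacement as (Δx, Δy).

(-1.3, 0.3)

The blue capsule started near (9.5, 2.7) and ended near (8.2, 3.0).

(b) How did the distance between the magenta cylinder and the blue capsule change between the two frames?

-3.1

The distance was about 7.8 in the first image and 4.7 in the second, so they moved 3.1 units closer together.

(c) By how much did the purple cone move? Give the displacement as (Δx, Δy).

(1.5, 2.1)

From the two frames, the purple cone sits at roughly (8.2, 4.1) before and (9.7, 6.2) after.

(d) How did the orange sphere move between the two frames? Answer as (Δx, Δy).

(-0.8, -0.8)

From the two frames, the orange sphere sits at roughly (2.4, 3.3) before and (1.6, 2.5) after.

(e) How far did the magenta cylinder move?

2.7

The magenta cylinder was near (1.7, 2.2) before and (4.0, 0.8) after, so it travelled √(2.3² + 1.4²) ≈ 2.7 units.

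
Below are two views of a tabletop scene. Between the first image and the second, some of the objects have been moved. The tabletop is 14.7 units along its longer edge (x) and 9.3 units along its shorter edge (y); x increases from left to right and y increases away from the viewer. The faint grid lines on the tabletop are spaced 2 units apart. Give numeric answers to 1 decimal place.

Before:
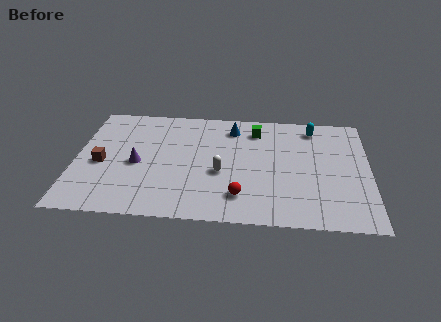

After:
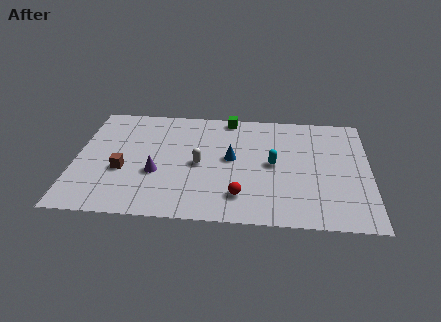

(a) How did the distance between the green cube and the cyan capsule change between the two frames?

+1.5

They were about 2.9 units apart before and 4.4 after — 1.5 units further apart.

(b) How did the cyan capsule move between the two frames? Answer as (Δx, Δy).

(-2.0, -3.2)

From the two frames, the cyan capsule sits at roughly (11.9, 7.9) before and (9.9, 4.7) after.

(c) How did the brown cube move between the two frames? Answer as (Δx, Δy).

(1.1, -0.5)

The brown cube started near (1.3, 4.1) and ended near (2.4, 3.6).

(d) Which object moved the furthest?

the cyan capsule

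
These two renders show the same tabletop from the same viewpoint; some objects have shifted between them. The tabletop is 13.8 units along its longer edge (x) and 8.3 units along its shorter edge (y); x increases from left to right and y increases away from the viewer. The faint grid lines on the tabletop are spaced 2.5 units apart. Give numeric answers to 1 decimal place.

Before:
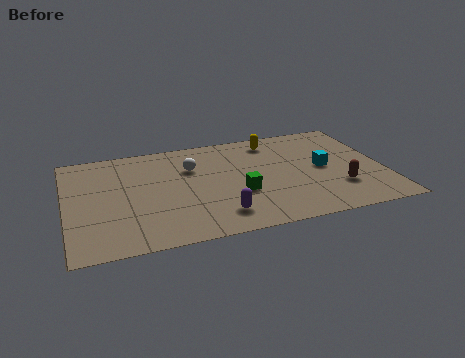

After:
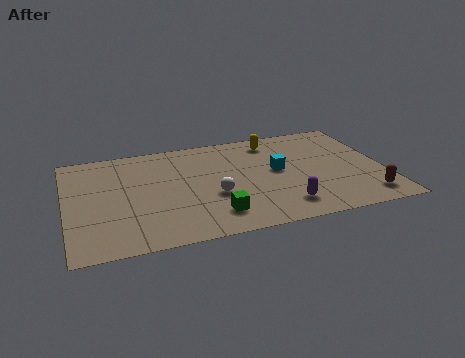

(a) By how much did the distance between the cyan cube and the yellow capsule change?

-0.9

Before: roughly 3.4 units apart; after: 2.5. That's 0.9 units closer together.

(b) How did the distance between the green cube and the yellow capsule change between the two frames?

+1.8

Before: roughly 4.3 units apart; after: 6.1. That's 1.8 units further apart.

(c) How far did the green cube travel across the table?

1.8

The green cube moved from about (7.4, 3.1) to (6.2, 1.7), a distance of √(1.2² + 1.4²) ≈ 1.8.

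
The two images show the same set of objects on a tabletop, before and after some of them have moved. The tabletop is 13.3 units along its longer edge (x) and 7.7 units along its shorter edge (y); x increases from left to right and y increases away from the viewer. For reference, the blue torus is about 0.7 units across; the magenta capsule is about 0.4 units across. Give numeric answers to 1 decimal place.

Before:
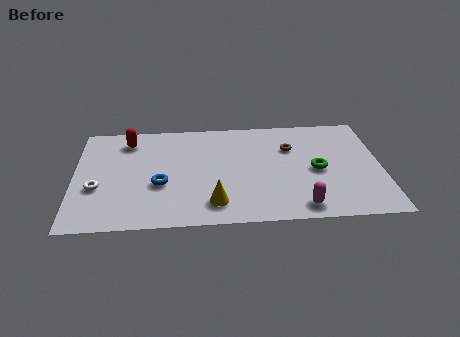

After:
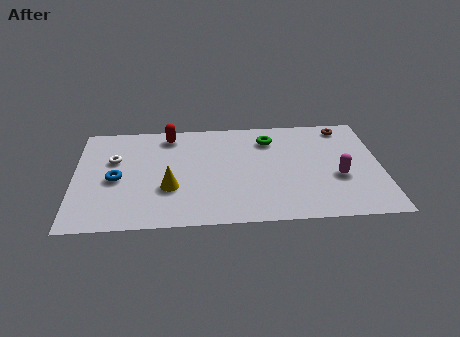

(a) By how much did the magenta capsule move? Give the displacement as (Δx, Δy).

(1.7, 2.0)

The magenta capsule started near (9.7, 1.0) and ended near (11.4, 3.0).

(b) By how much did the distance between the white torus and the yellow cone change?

-1.9

Before: roughly 5.2 units apart; after: 3.3. That's 1.9 units closer together.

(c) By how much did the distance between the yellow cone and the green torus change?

+0.5

Before: roughly 5.0 units apart; after: 5.5. That's 0.5 units further apart.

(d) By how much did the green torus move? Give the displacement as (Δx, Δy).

(-2.0, 2.4)

The green torus was at about (10.5, 3.6) and moved to about (8.5, 6.0).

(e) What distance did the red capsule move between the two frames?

1.8

The red capsule was near (2.3, 6.3) before and (4.1, 6.6) after, so it travelled √(1.8² + 0.3²) ≈ 1.8 units.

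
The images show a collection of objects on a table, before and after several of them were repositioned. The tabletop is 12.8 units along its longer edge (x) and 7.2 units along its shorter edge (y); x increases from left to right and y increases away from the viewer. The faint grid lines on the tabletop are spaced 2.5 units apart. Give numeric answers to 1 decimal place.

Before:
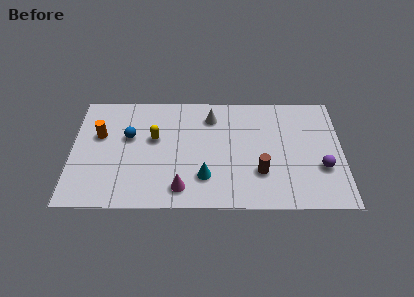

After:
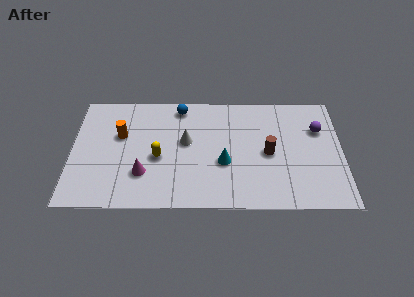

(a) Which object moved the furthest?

the blue sphere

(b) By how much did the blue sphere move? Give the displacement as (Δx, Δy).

(2.4, 1.9)

The blue sphere was at about (2.7, 4.4) and moved to about (5.1, 6.3).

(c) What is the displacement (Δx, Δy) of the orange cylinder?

(1.0, 0.0)

The orange cylinder was at about (1.3, 4.5) and moved to about (2.3, 4.5).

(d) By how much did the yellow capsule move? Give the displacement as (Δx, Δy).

(0.2, -1.2)

The yellow capsule started near (3.9, 4.3) and ended near (4.1, 3.1).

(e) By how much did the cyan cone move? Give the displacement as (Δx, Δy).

(0.9, 0.9)

From the two frames, the cyan cone sits at roughly (6.3, 1.9) before and (7.2, 2.8) after.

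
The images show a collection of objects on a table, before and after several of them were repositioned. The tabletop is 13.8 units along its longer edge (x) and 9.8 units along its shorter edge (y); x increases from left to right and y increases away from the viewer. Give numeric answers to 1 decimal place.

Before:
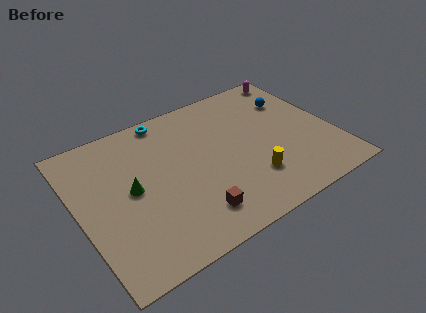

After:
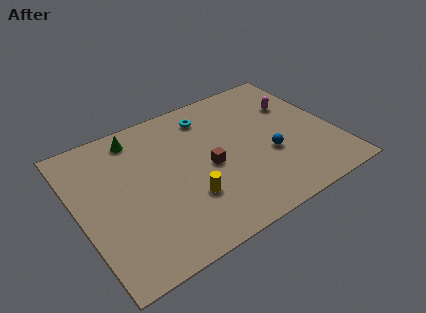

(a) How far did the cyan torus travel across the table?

2.4

The cyan torus moved from about (5.3, 8.9) to (7.5, 8.0), a distance of √(2.2² + 0.9²) ≈ 2.4.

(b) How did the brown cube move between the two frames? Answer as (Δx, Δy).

(1.3, 2.6)

The brown cube started near (5.6, 1.9) and ended near (6.9, 4.5).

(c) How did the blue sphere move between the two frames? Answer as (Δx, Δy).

(-2.0, -3.3)

The blue sphere was at about (12.1, 7.0) and moved to about (10.1, 3.7).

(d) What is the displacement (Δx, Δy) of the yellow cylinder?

(-3.4, 0.4)

From the two frames, the yellow cylinder sits at roughly (8.9, 2.6) before and (5.5, 3.0) after.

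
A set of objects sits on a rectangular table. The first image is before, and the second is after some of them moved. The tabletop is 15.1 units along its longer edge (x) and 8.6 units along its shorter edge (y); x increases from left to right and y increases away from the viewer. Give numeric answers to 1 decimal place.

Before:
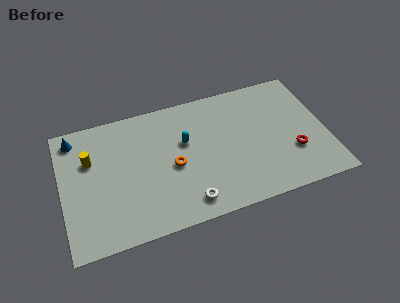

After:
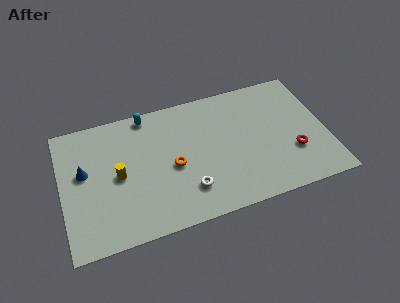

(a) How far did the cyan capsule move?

3.2

From (7.1, 5.3) to (5.1, 7.8), the cyan capsule covered √(2.0² + 2.5²) ≈ 3.2 units.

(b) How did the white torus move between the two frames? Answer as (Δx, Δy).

(0.1, 0.8)

The white torus was at about (6.9, 1.3) and moved to about (7.0, 2.1).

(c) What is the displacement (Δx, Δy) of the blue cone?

(0.4, -2.4)

The blue cone was at about (0.9, 7.4) and moved to about (1.3, 5.0).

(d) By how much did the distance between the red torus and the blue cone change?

-1.0

They were about 13.0 units apart before and 12.0 after — 1.0 units closer together.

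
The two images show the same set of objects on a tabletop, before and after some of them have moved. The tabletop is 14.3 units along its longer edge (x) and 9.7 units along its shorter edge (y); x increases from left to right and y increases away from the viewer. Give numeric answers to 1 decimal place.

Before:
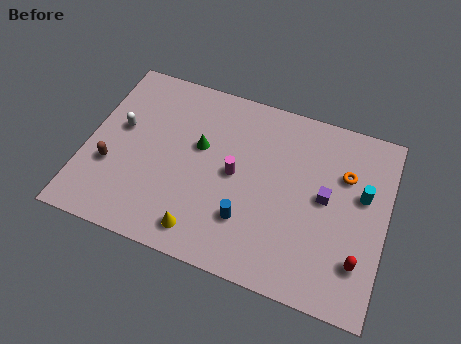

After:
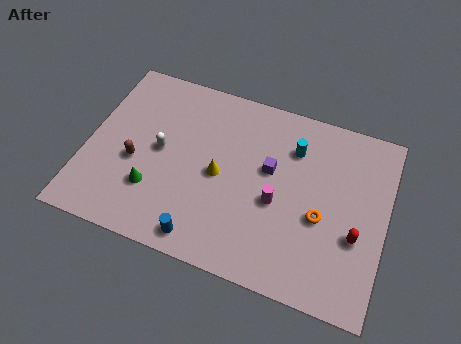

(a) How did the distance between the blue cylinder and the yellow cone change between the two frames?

+1.1

Before: roughly 2.4 units apart; after: 3.5. That's 1.1 units further apart.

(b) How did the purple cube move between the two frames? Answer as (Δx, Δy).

(-2.7, 0.6)

The purple cube started near (11.4, 5.1) and ended near (8.7, 5.7).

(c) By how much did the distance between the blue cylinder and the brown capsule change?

-2.0

Before: roughly 6.6 units apart; after: 4.6. That's 2.0 units closer together.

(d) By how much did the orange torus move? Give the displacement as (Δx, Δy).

(-0.9, -2.6)

From the two frames, the orange torus sits at roughly (12.2, 6.6) before and (11.3, 4.0) after.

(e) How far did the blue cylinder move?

2.5

From (7.9, 2.7) to (6.0, 1.1), the blue cylinder covered √(1.9² + 1.6²) ≈ 2.5 units.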